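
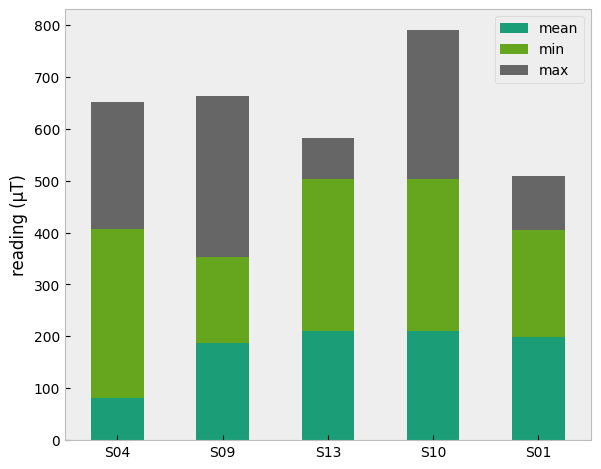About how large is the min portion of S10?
≈ 300

min top ≈ 500, bottom ≈ 200; segment ≈ 300.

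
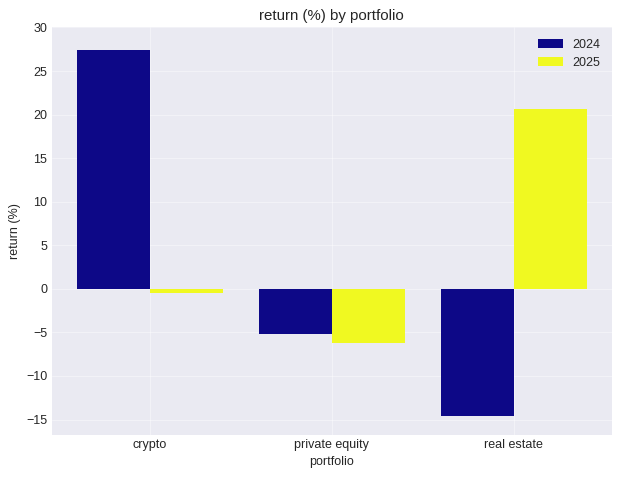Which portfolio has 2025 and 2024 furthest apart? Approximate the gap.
real estate: 2025 ≈ 20, 2024 ≈ -15 → gap ≈ 35. Next-largest (crypto) is only ≈ 25.

real estate, ≈ 35 %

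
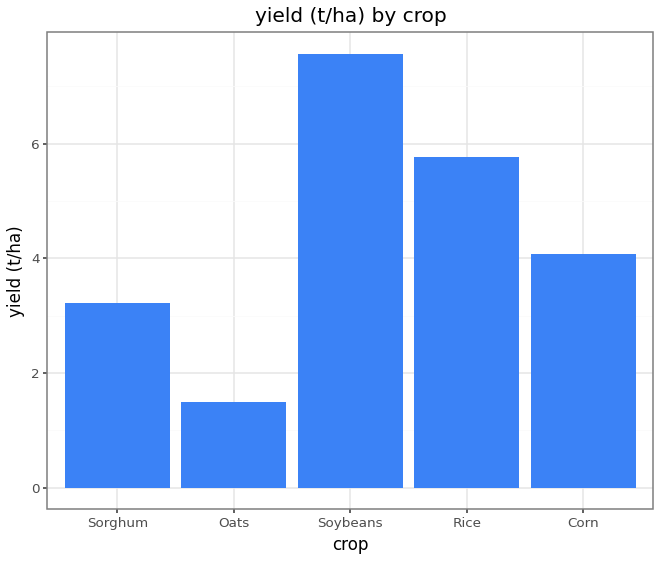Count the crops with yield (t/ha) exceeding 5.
2

Above 5: Soybeans, Rice.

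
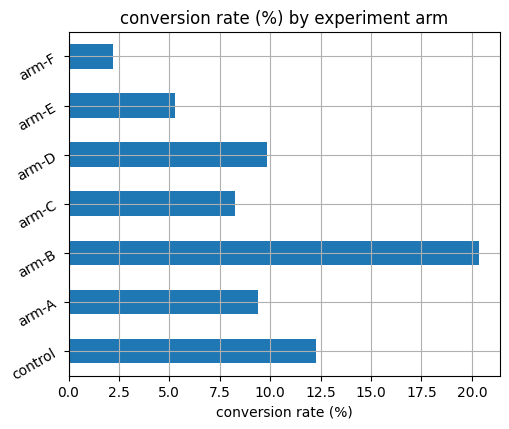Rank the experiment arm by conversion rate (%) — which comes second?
Top 3: arm-B ≈ 20, control ≈ 12, arm-D ≈ 10.

control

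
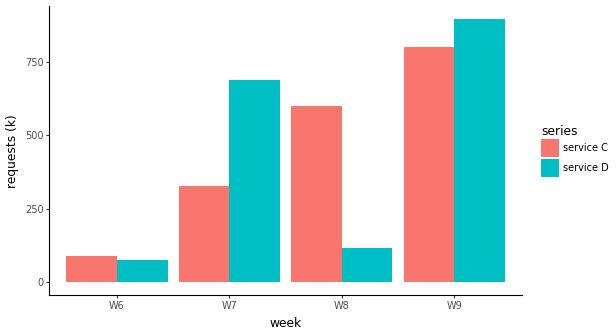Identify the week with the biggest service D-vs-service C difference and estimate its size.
W8, ≈ 500 k

W8: service D ≈ 100, service C ≈ 600 → gap ≈ 500. Next-largest (W7) is only ≈ 400.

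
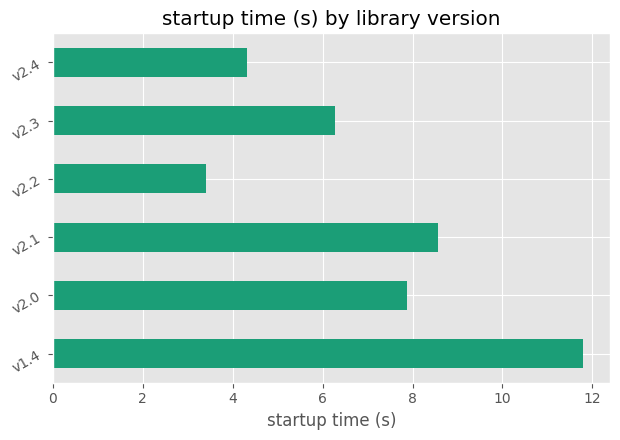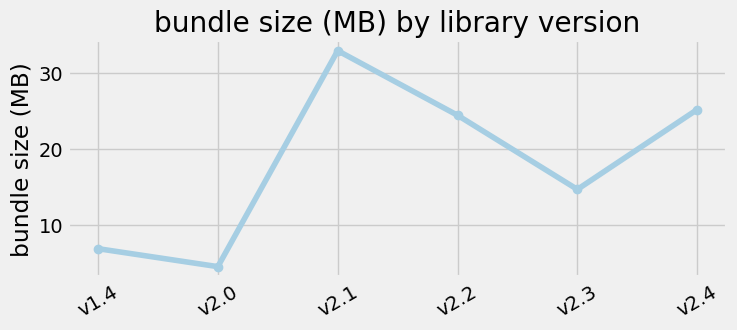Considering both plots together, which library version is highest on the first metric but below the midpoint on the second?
v1.4

Chart 2 median bundle size (MB) ≈ 20; below-median library versions: v1.4, v2.0, v2.3. Among those, v1.4 has the highest startup time (s) (≈ 12).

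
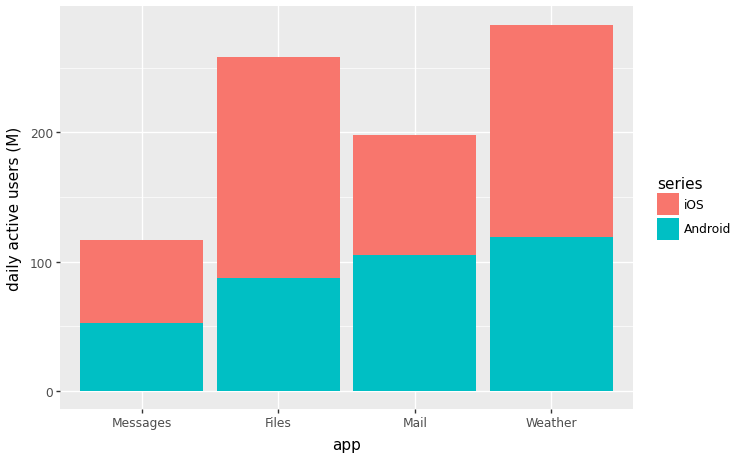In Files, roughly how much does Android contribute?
≈ 100

Android top ≈ 100, bottom ≈ 0; segment ≈ 100.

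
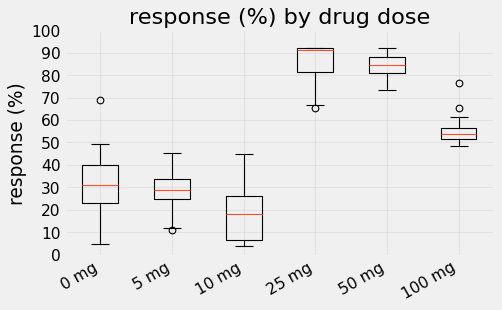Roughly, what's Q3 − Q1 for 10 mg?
≈ 20

Q3 ≈ 30, Q1 ≈ 10; IQR ≈ 20.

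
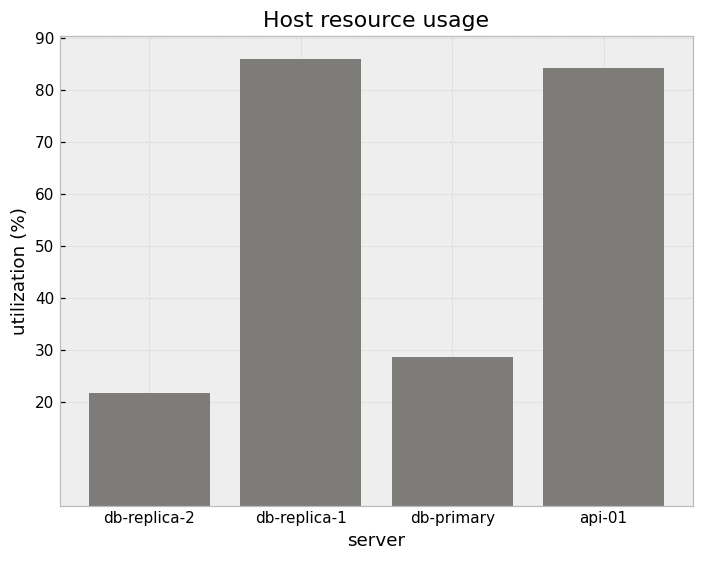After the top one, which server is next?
Top 3: db-replica-1 ≈ 90, api-01 ≈ 80, db-primary ≈ 30.

api-01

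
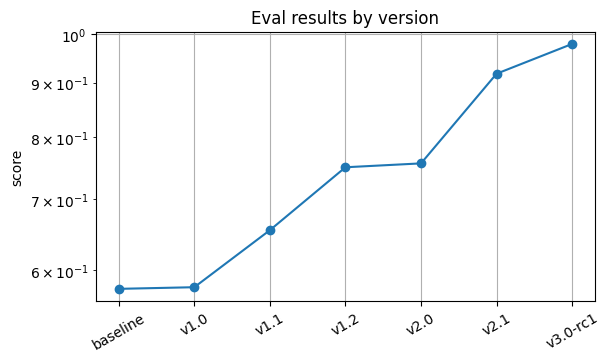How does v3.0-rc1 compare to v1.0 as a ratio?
v3.0-rc1 ≈ 1.00, v1.0 ≈ 0.60; 1.00/0.60 ≈ 1.67.

≈ 1.67×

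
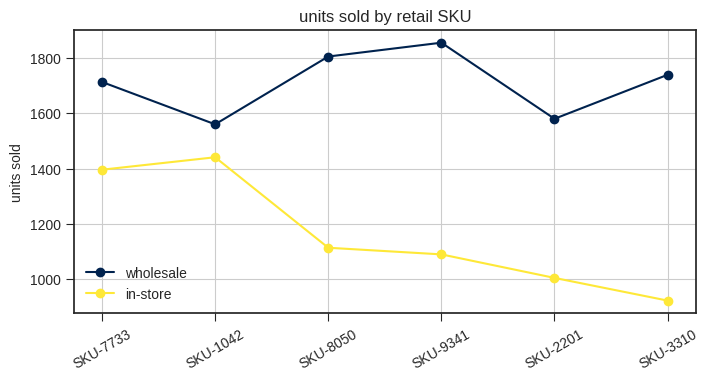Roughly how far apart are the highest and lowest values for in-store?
Max SKU-1042 ≈ 1400, min SKU-3310 ≈ 900; range ≈ 500.

≈ 500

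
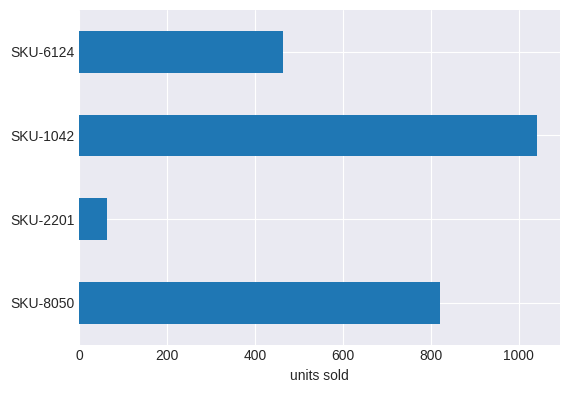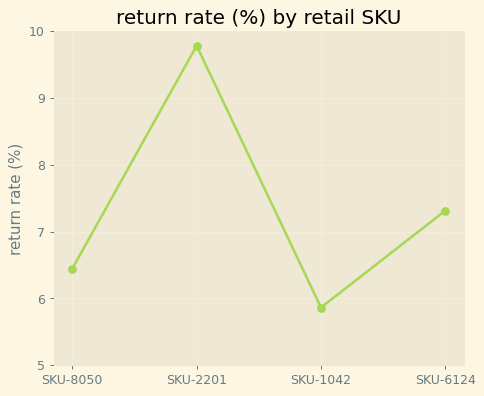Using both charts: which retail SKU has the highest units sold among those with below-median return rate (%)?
SKU-1042

Chart 2 median return rate (%) ≈ 7; below-median retail SKUs: SKU-8050, SKU-1042. Among those, SKU-1042 has the highest units sold (≈ 1000).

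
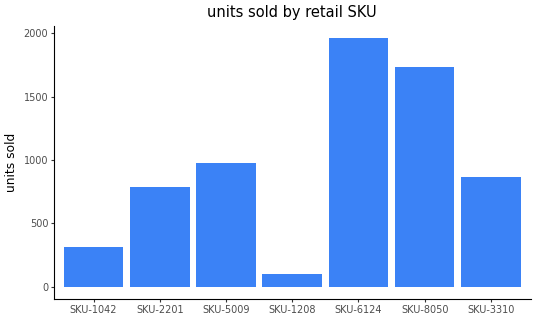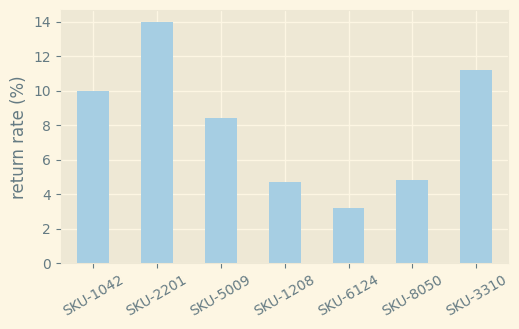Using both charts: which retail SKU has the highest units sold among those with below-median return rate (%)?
Chart 2 median return rate (%) ≈ 8; below-median retail SKUs: SKU-1208, SKU-6124, SKU-8050. Among those, SKU-6124 has the highest units sold (≈ 2000).

SKU-6124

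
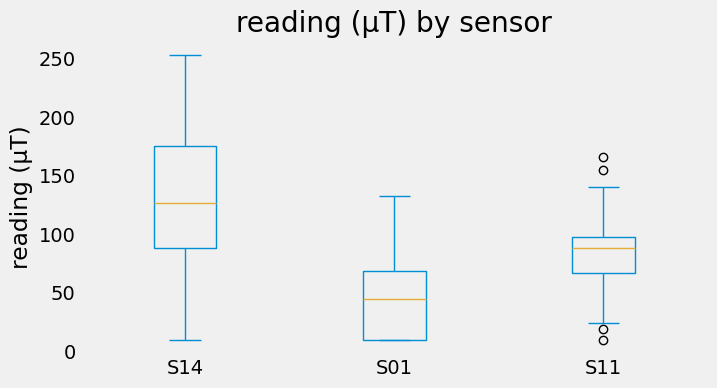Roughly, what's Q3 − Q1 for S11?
Q3 ≈ 100, Q1 ≈ 70; IQR ≈ 30.

≈ 30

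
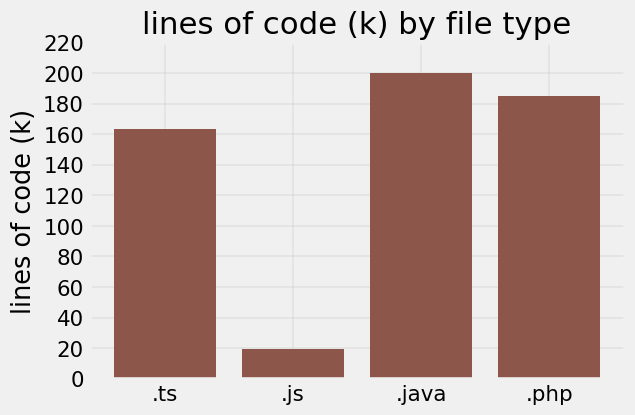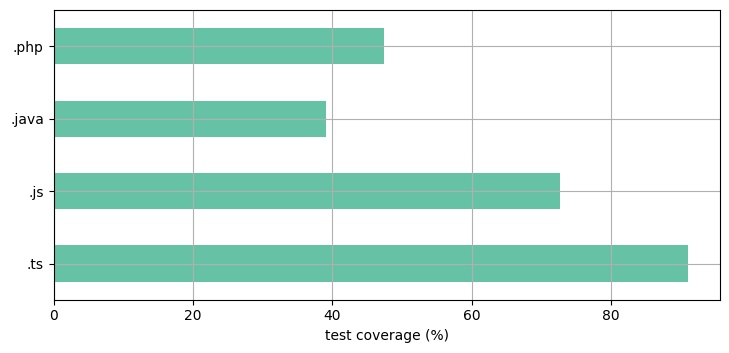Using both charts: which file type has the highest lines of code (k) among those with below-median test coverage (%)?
Chart 2 median test coverage (%) ≈ 60; below-median file types: .java, .php. Among those, .java has the highest lines of code (k) (≈ 200).

.java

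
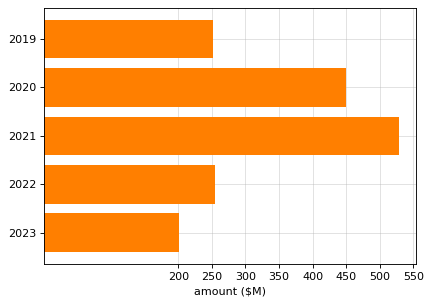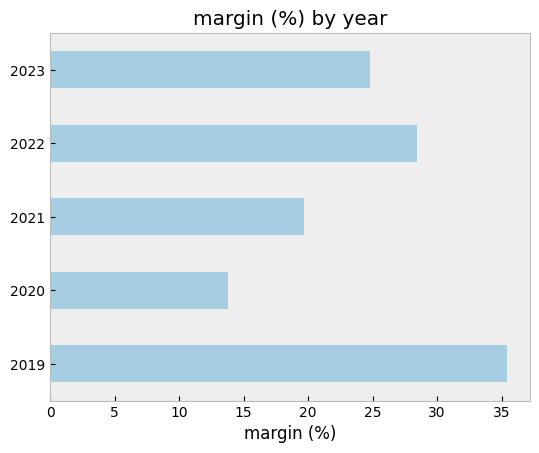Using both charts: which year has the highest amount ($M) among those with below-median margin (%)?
2021

Chart 2 median margin (%) ≈ 25; below-median years: 2020, 2021. Among those, 2021 has the highest amount ($M) (≈ 550).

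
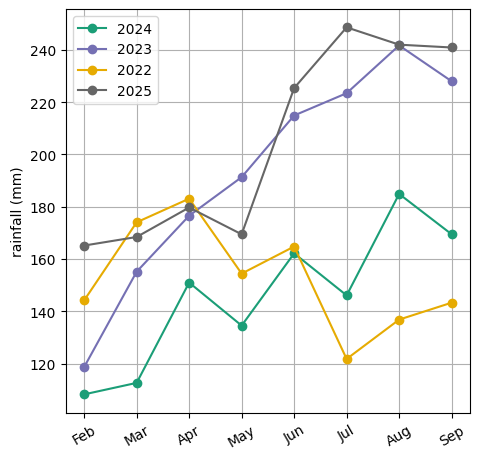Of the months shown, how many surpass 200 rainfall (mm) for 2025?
Above 200: Jun, Jul, Aug, Sep.

4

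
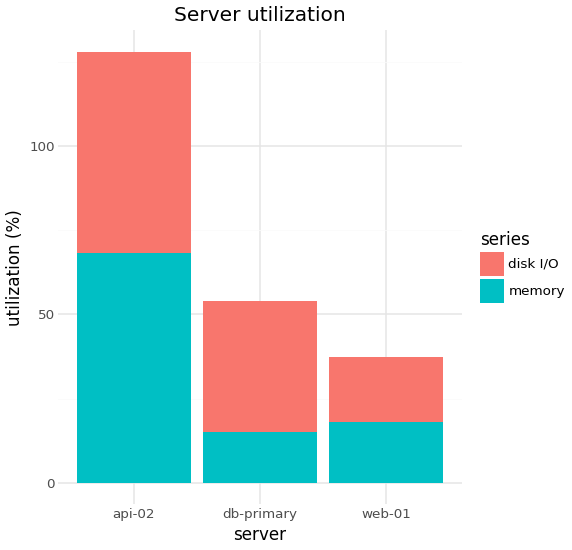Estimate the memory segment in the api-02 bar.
memory top ≈ 60, bottom ≈ 0; segment ≈ 60.

≈ 60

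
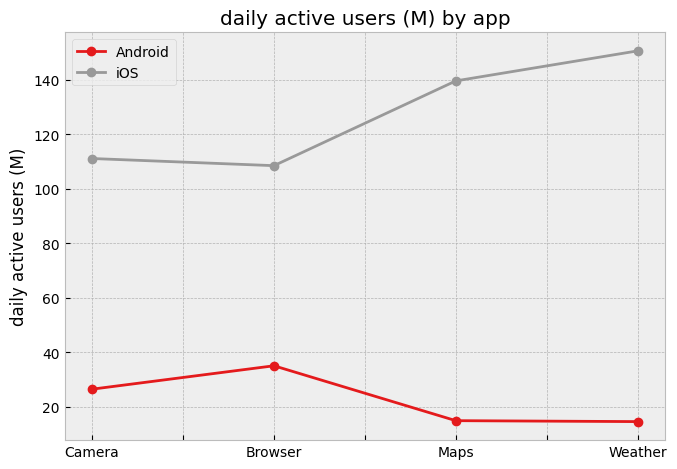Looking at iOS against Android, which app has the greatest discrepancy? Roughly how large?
Weather: iOS ≈ 160, Android ≈ 20 → gap ≈ 140. Next-largest (Maps) is only ≈ 120.

Weather, ≈ 140 M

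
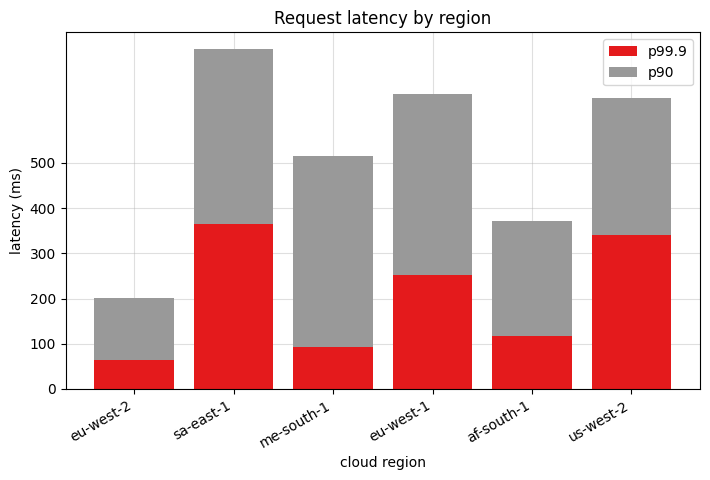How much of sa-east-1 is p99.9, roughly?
≈ 400

p99.9 top ≈ 400, bottom ≈ 0; segment ≈ 400.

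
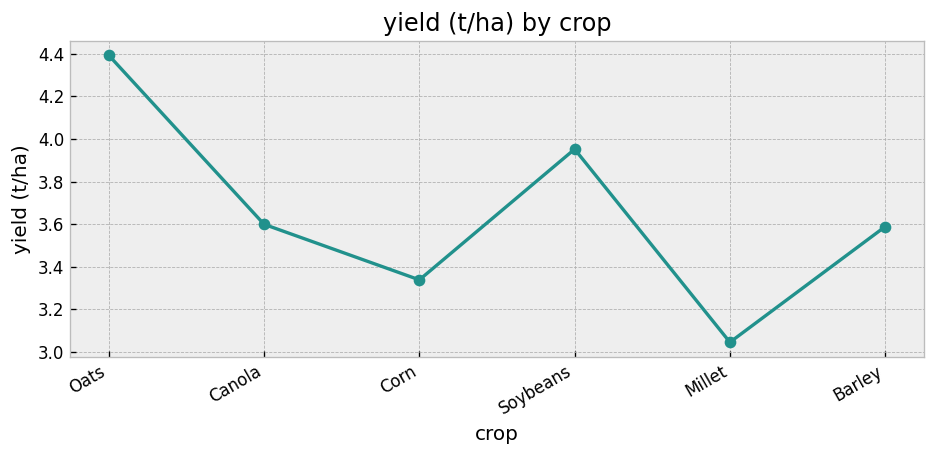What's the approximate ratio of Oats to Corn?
≈ 1.29×

Oats ≈ 4.4, Corn ≈ 3.4; 4.4/3.4 ≈ 1.29.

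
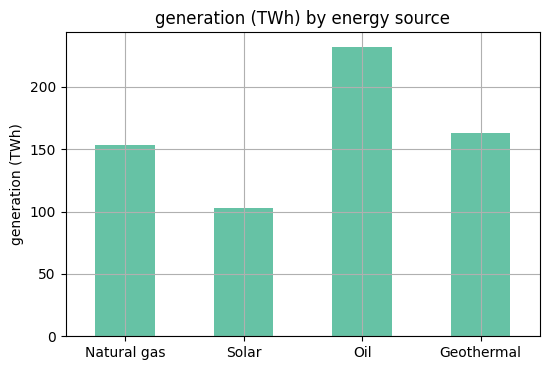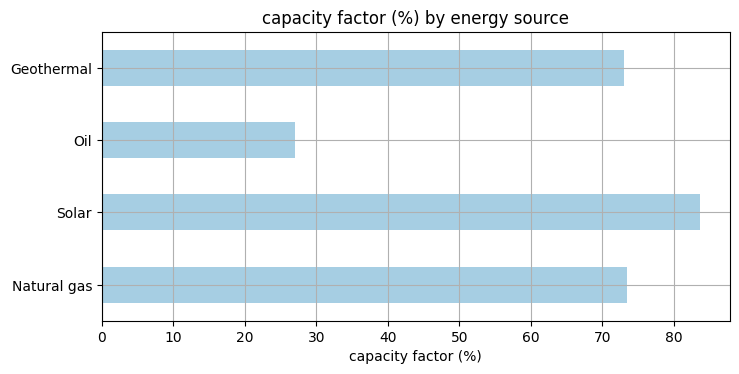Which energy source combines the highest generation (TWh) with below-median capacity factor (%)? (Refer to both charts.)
Chart 2 median capacity factor (%) ≈ 70; below-median energy sources: Oil, Geothermal. Among those, Oil has the highest generation (TWh) (≈ 225).

Oil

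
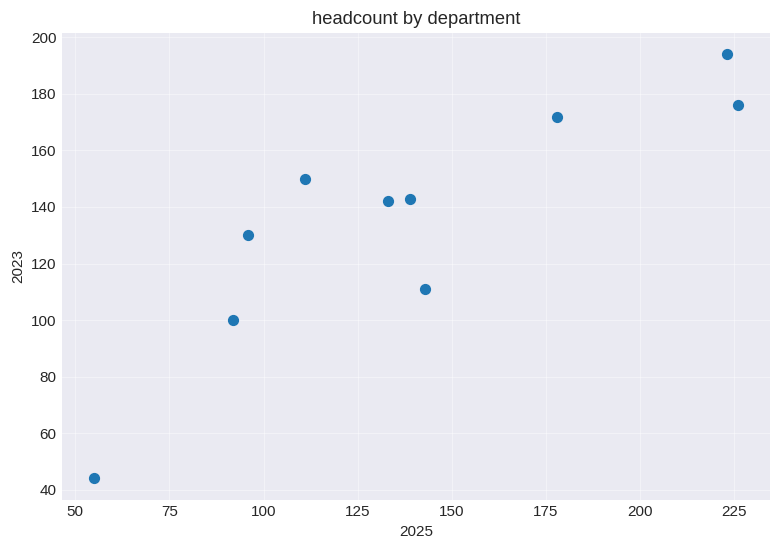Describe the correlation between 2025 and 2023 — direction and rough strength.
Points are positively correlated; strong (|r| ≈ 0.9).

positive, strong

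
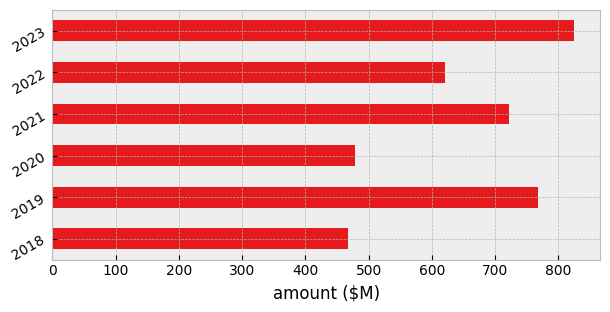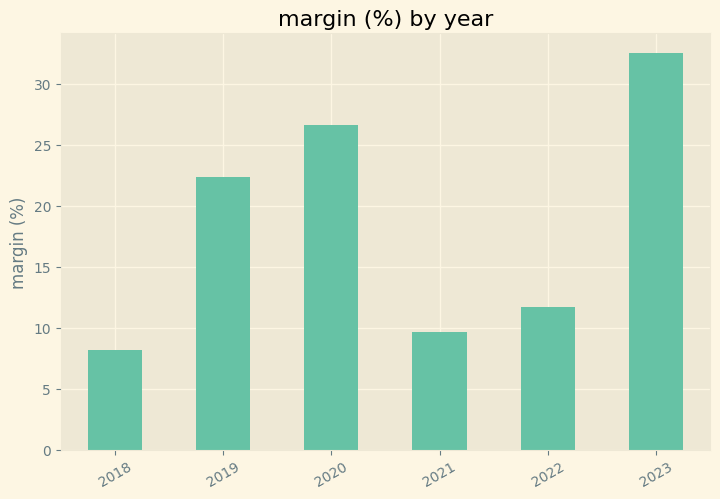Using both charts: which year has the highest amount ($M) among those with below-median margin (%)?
Chart 2 median margin (%) ≈ 15; below-median years: 2018, 2021, 2022. Among those, 2021 has the highest amount ($M) (≈ 700).

2021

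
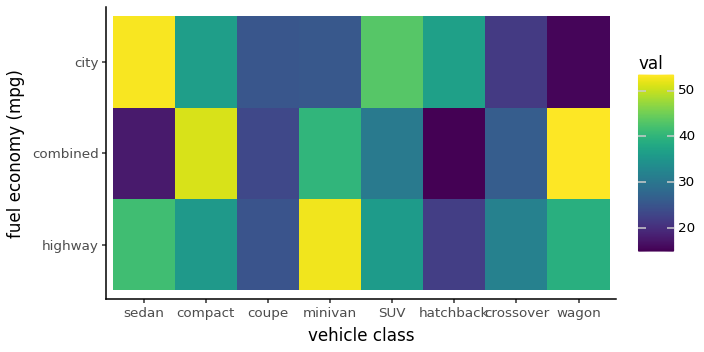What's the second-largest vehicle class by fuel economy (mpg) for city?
SUV

Top 3 for city: sedan ≈ 55, SUV ≈ 45, hatchback ≈ 35.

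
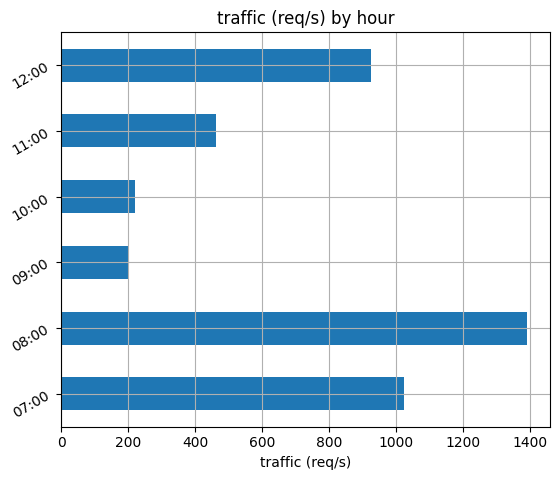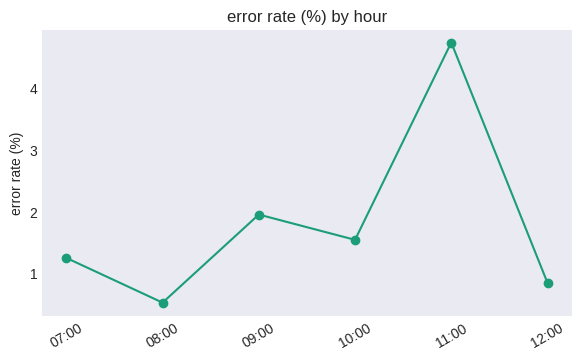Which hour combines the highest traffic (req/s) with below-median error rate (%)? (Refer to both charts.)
08:00

Chart 2 median error rate (%) ≈ 1.5; below-median hours: 07:00, 08:00, 12:00. Among those, 08:00 has the highest traffic (req/s) (≈ 1400).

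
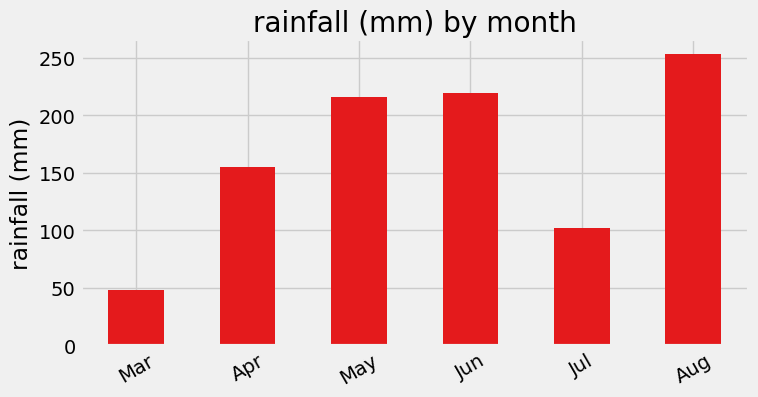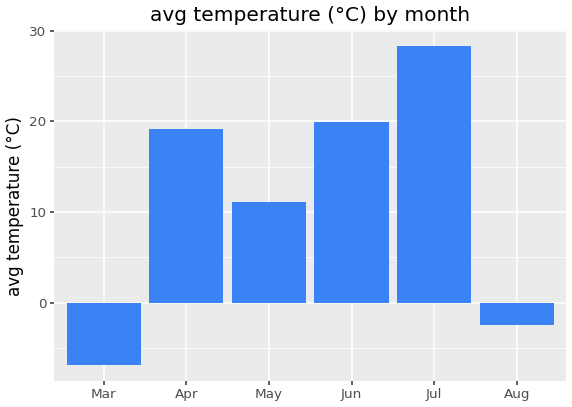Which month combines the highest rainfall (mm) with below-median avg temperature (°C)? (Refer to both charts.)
Aug

Chart 2 median avg temperature (°C) ≈ 15; below-median months: Mar, May, Aug. Among those, Aug has the highest rainfall (mm) (≈ 250).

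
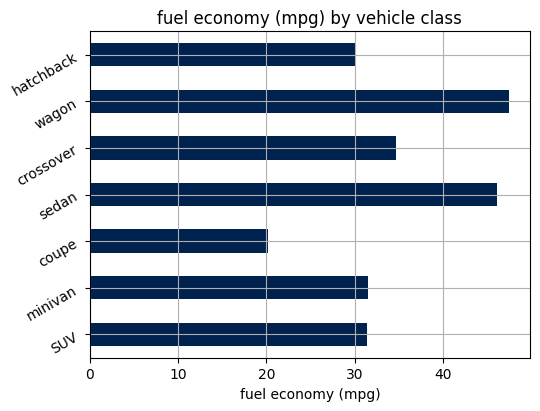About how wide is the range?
Max wagon ≈ 45, min coupe ≈ 20; range ≈ 25.

≈ 25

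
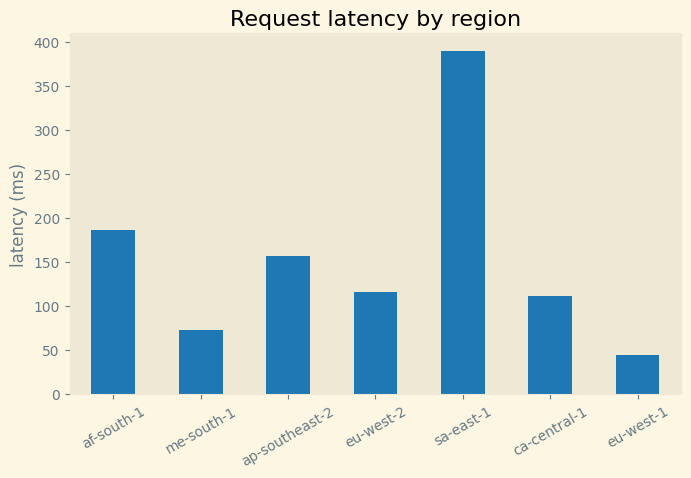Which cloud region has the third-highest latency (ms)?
ap-southeast-2

Top 4: sa-east-1 ≈ 400, af-south-1 ≈ 200, ap-southeast-2 ≈ 150, eu-west-2 ≈ 100.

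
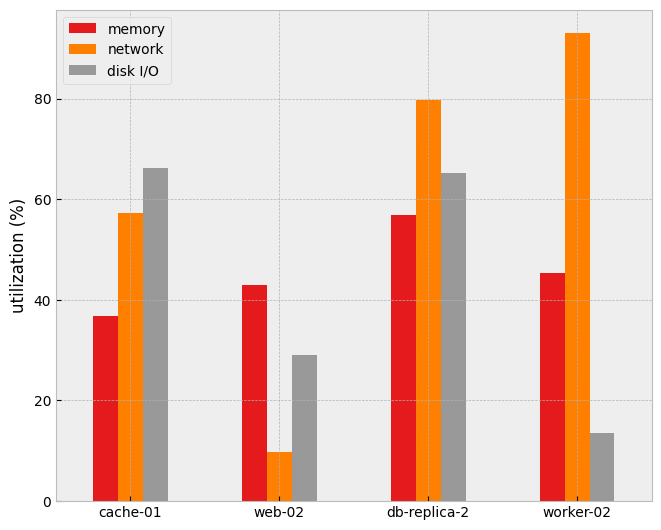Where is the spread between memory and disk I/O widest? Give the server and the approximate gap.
worker-02, ≈ 40 %

worker-02: memory ≈ 50, disk I/O ≈ 10 → gap ≈ 40. Next-largest (cache-01) is only ≈ 30.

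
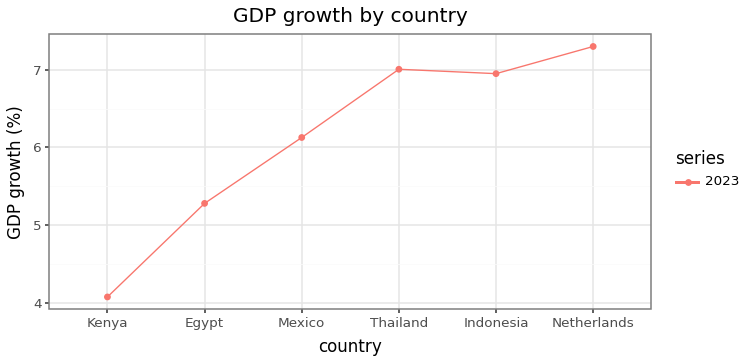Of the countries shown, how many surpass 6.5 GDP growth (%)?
Above 6.5: Thailand, Indonesia, Netherlands.

3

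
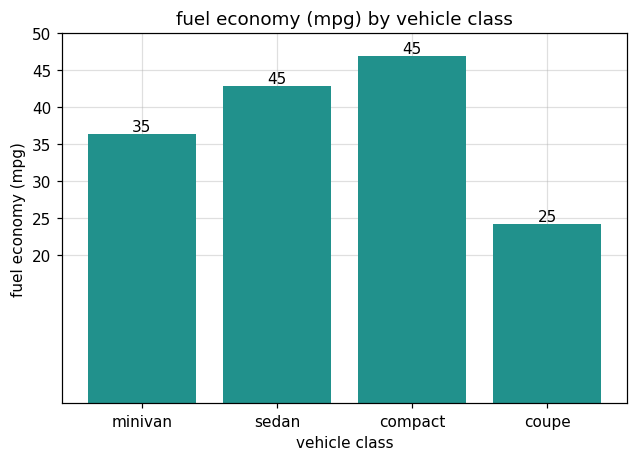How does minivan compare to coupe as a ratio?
minivan ≈ 35, coupe ≈ 25; 35/25 ≈ 1.4.

≈ 1.4×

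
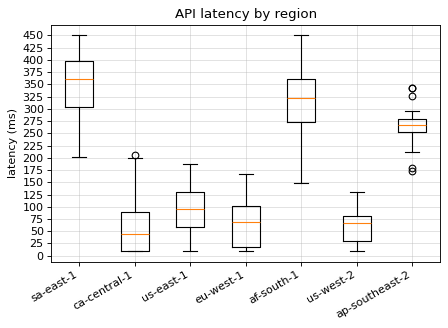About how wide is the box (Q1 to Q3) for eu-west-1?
≈ 75

Q3 ≈ 100, Q1 ≈ 25; IQR ≈ 75.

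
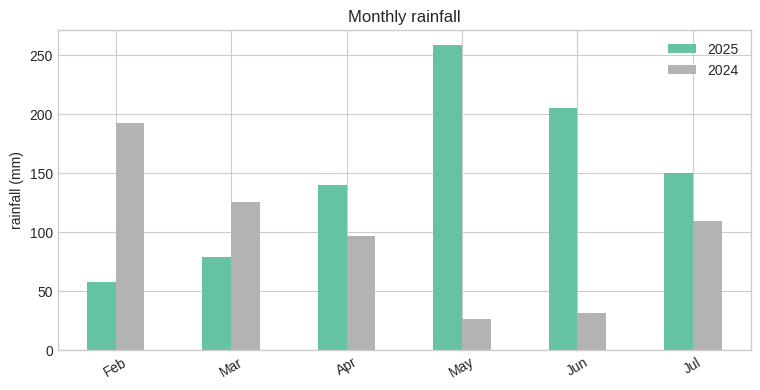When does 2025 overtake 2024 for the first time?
Apr

Mar: 2025 ≈ 75 vs 2024 ≈ 125 (not yet); Apr: 2025 ≈ 150 vs 2024 ≈ 100 (first crossover).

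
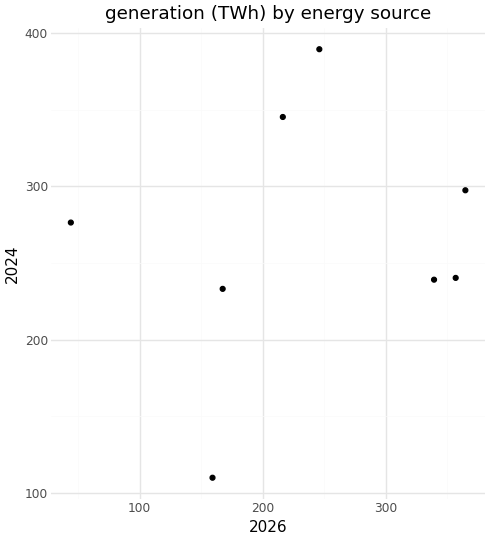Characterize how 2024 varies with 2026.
Points are roughly uncorrelated; weak (|r| ≈ 0.2).

no clear correlation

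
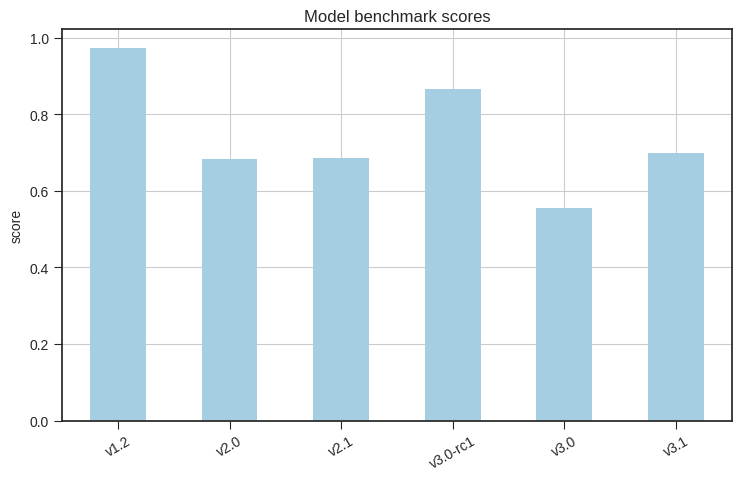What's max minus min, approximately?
≈ 0.4

Max v1.2 ≈ 1.0, min v3.0 ≈ 0.6; range ≈ 0.4.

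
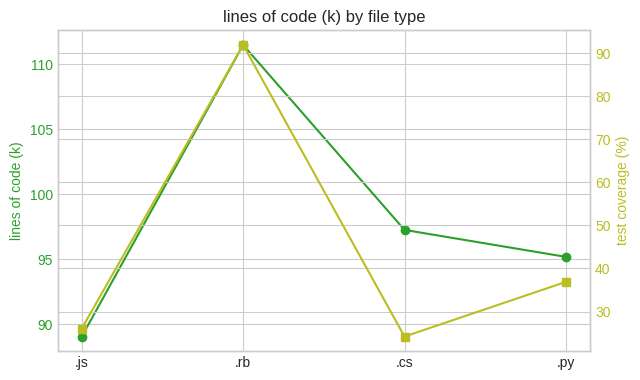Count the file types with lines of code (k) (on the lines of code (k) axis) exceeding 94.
3

Above 94: .rb, .cs, .py.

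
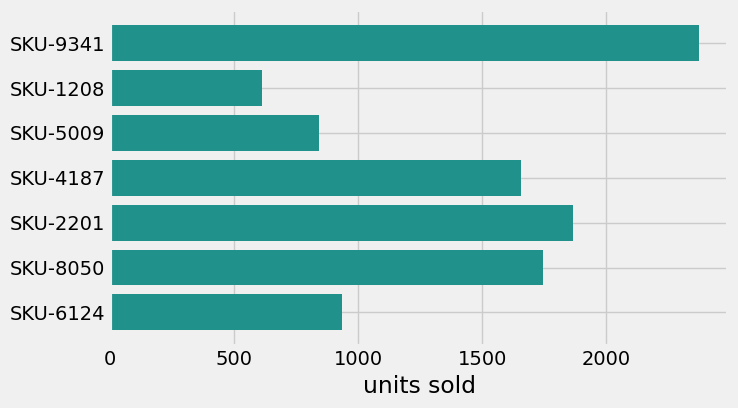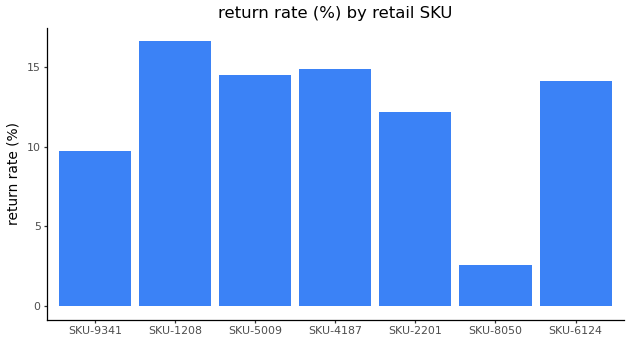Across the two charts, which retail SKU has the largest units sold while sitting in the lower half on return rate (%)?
SKU-9341

Chart 2 median return rate (%) ≈ 14; below-median retail SKUs: SKU-9341, SKU-2201, SKU-8050. Among those, SKU-9341 has the highest units sold (≈ 2500).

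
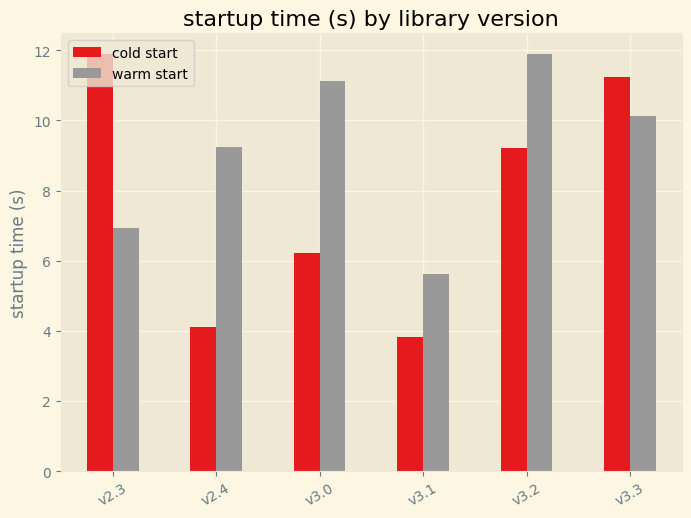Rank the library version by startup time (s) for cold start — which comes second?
Top 3 for cold start: v2.3 ≈ 12, v3.3 ≈ 11, v3.2 ≈ 9.

v3.3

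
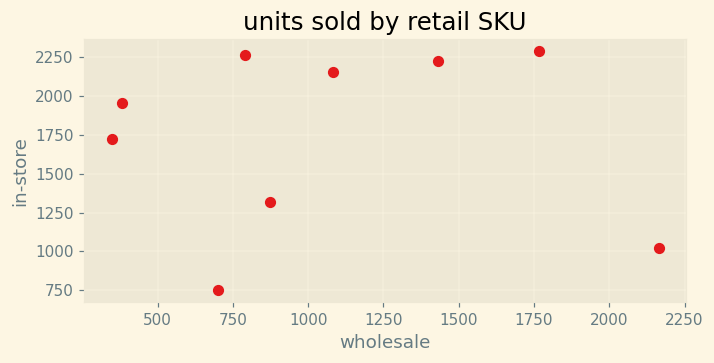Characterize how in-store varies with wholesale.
Points are roughly uncorrelated; weak (|r| ≈ 0.0).

no clear correlation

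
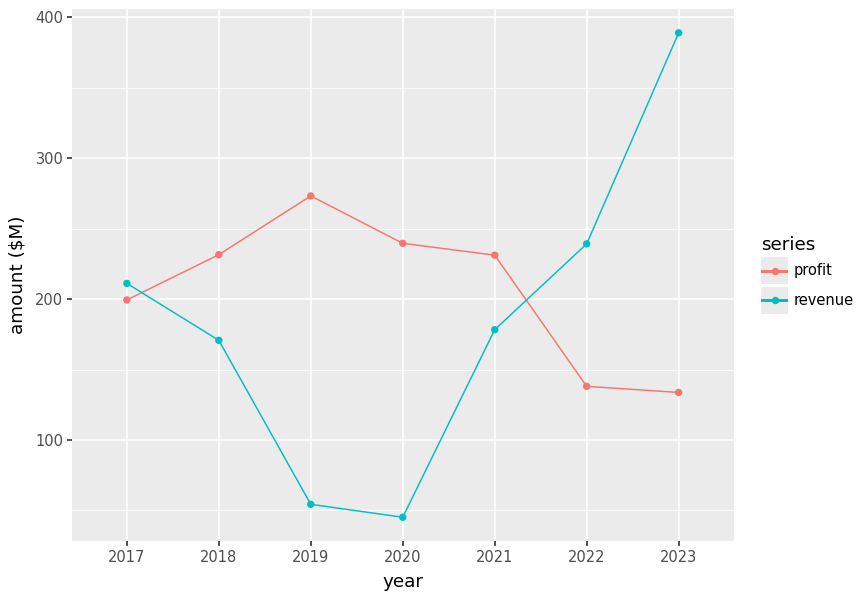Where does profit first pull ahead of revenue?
2017: profit ≈ 200 vs revenue ≈ 200 (not yet); 2018: profit ≈ 250 vs revenue ≈ 150 (first crossover).

2018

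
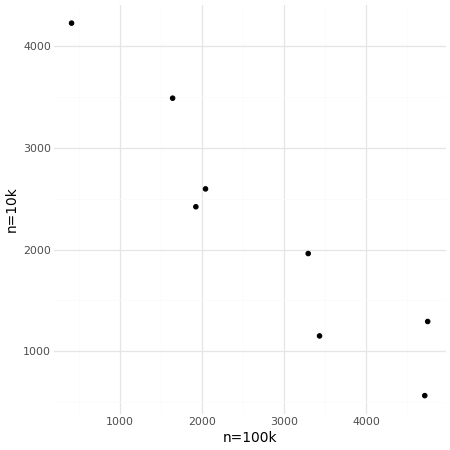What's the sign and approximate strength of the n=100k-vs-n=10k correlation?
Points are negatively correlated; strong (|r| ≈ 0.9).

negative, strong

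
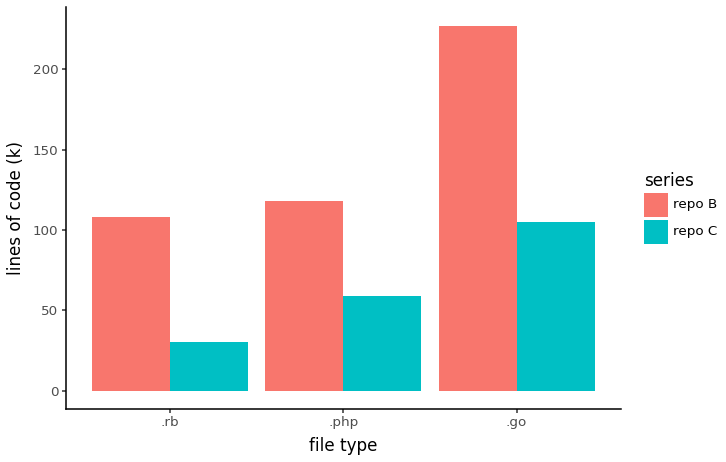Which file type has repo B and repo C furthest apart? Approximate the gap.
.go, ≈ 120 k

.go: repo B ≈ 220, repo C ≈ 100 → gap ≈ 120. Next-largest (.rb) is only ≈ 60.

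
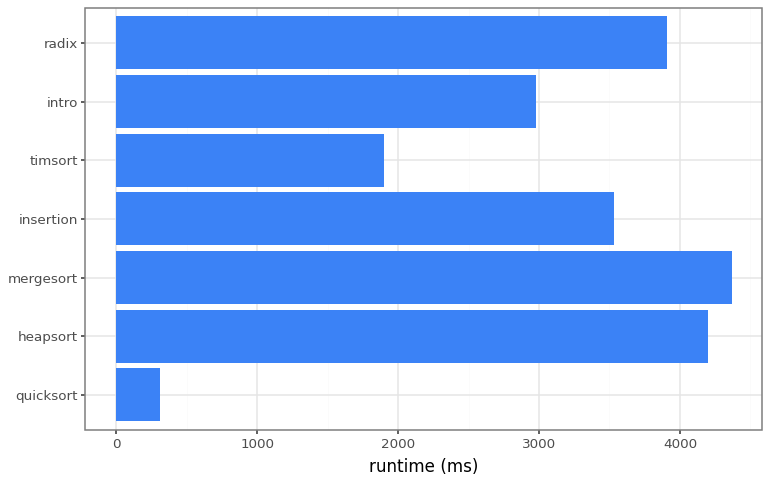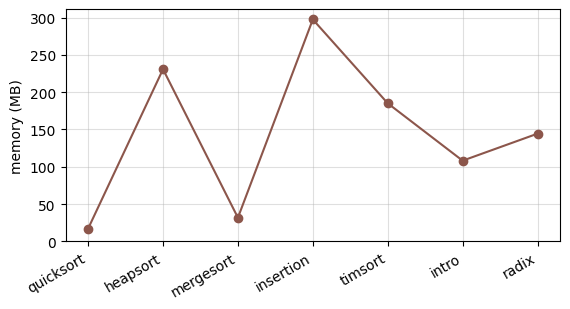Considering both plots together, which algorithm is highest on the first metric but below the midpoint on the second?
mergesort

Chart 2 median memory (MB) ≈ 150; below-median algorithms: quicksort, mergesort, intro. Among those, mergesort has the highest runtime (ms) (≈ 4500).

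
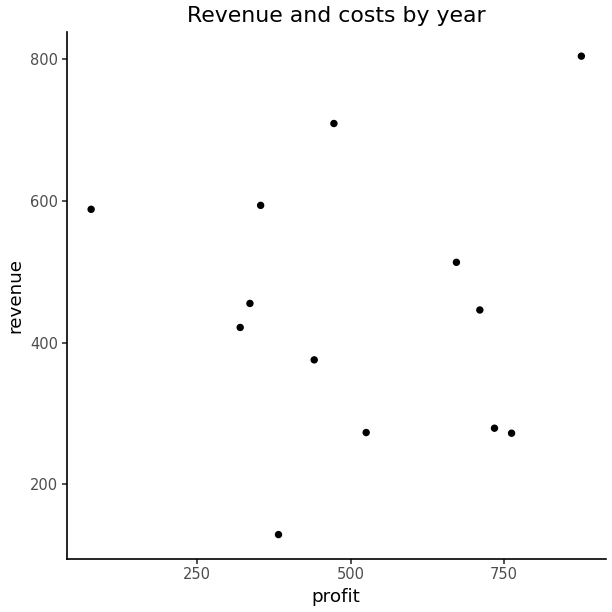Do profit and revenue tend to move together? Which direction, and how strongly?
no clear correlation

Points are roughly uncorrelated; weak (|r| ≈ 0.0).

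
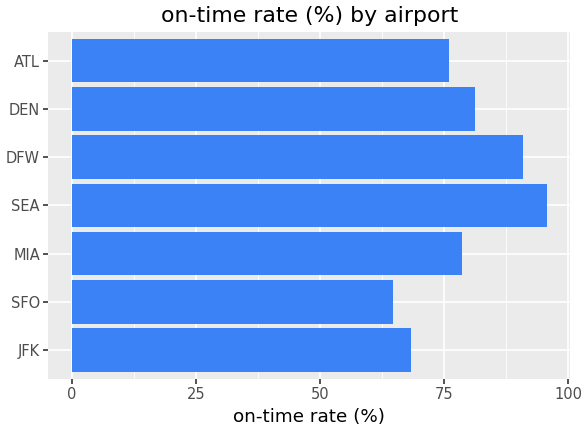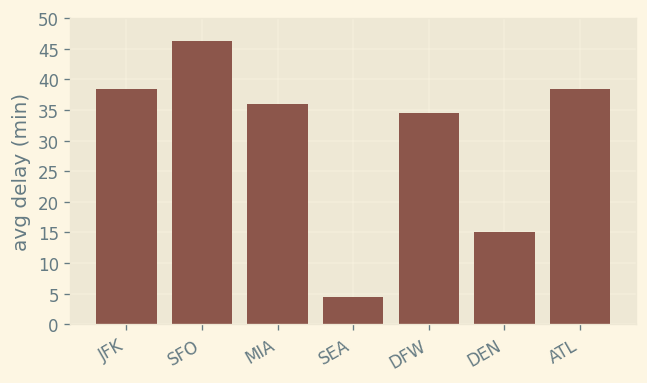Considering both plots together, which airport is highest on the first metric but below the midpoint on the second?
SEA

Chart 2 median avg delay (min) ≈ 35; below-median airports: SEA, DFW, DEN. Among those, SEA has the highest on-time rate (%) (≈ 100).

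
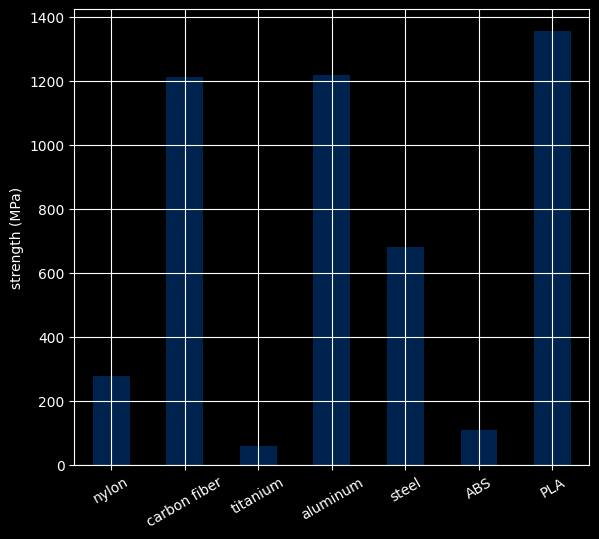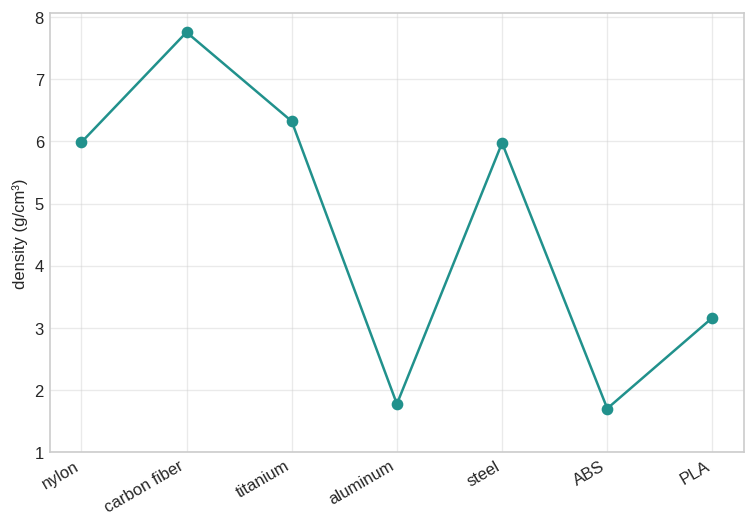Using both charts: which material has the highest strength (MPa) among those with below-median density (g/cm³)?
PLA

Chart 2 median density (g/cm³) ≈ 6; below-median materials: aluminum, ABS, PLA. Among those, PLA has the highest strength (MPa) (≈ 1400).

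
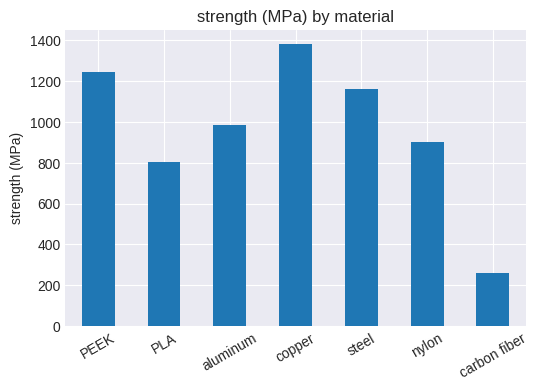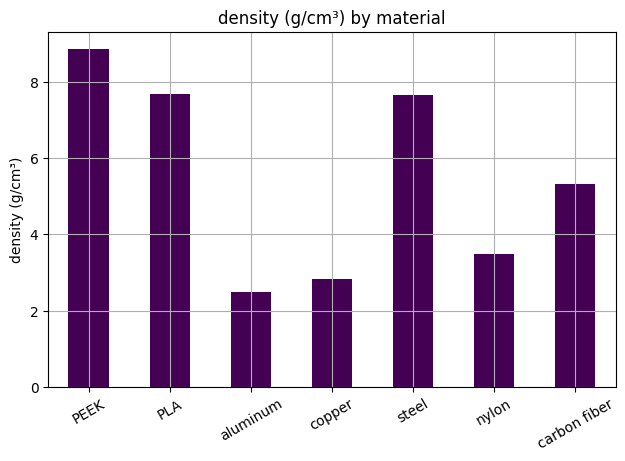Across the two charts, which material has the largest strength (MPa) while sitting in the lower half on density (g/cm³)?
copper

Chart 2 median density (g/cm³) ≈ 5; below-median materials: aluminum, copper, nylon. Among those, copper has the highest strength (MPa) (≈ 1400).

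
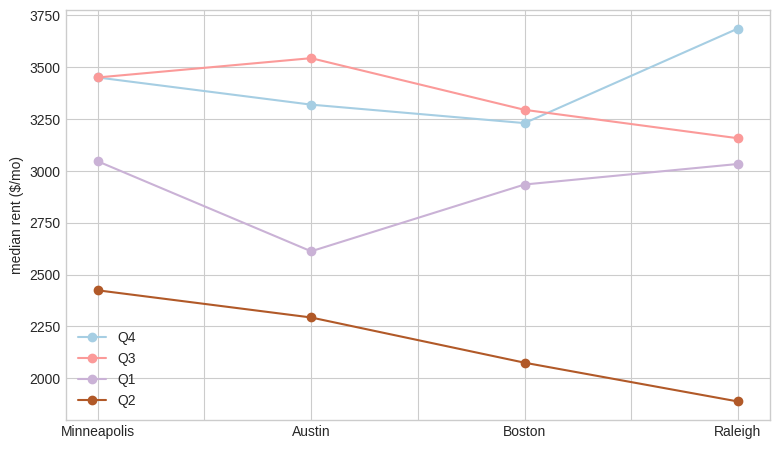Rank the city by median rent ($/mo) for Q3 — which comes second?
Top 3 for Q3: Austin ≈ 3600, Minneapolis ≈ 3400, Boston ≈ 3200.

Minneapolis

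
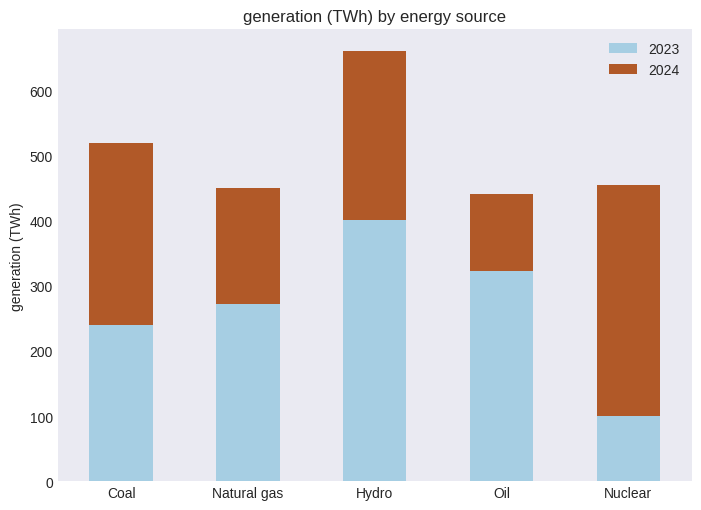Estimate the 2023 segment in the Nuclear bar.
2023 top ≈ 100, bottom ≈ 0; segment ≈ 100.

≈ 100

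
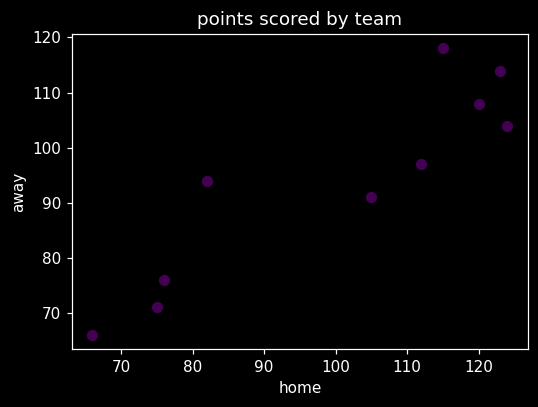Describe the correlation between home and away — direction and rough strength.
positive, strong

Points are positively correlated; strong (|r| ≈ 0.9).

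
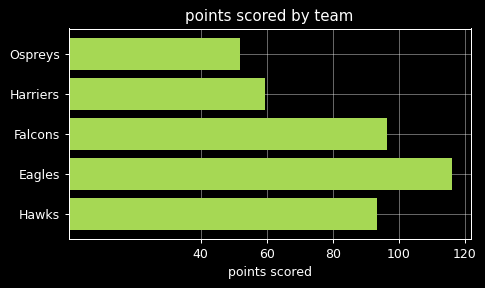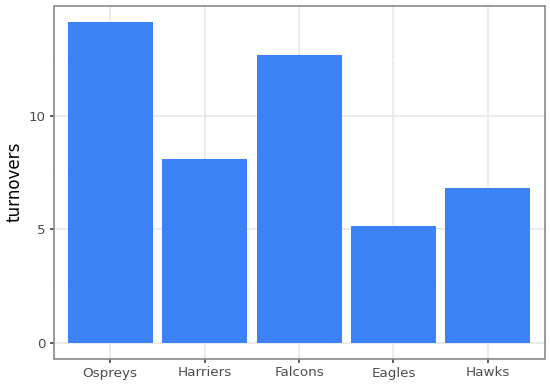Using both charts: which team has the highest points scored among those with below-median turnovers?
Eagles

Chart 2 median turnovers ≈ 8; below-median teams: Eagles, Hawks. Among those, Eagles has the highest points scored (≈ 120).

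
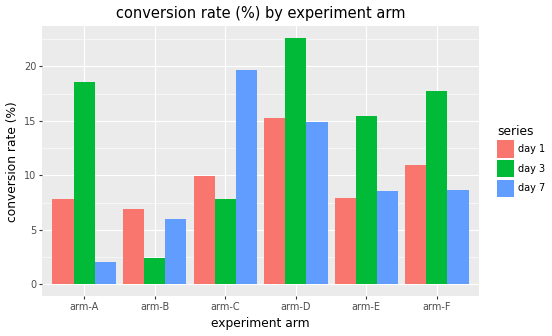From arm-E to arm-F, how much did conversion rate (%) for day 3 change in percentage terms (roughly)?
arm-E ≈ 16, arm-F ≈ 18; (18 − 16) / 16 ≈ +12.5%.

≈ +12.5%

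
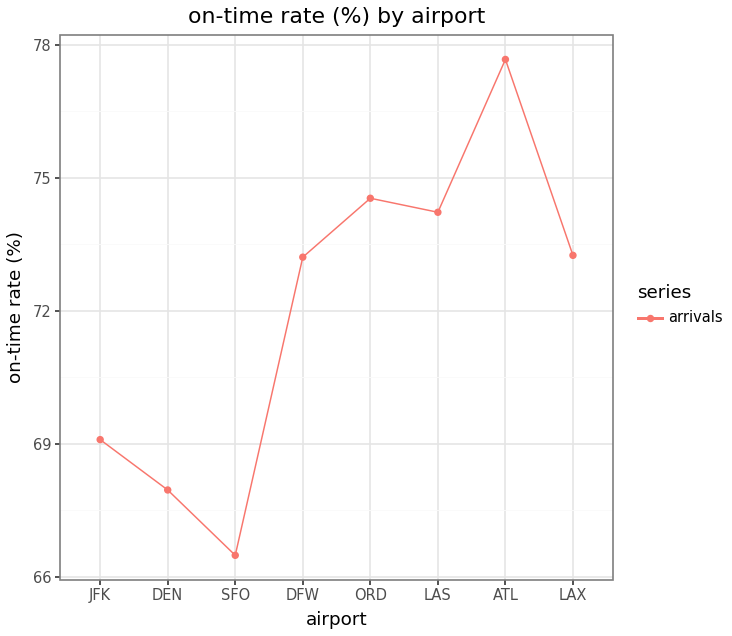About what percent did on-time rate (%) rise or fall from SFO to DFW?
SFO ≈ 66, DFW ≈ 73; (73 − 66) / 66 ≈ +10.6%.

≈ +10.6%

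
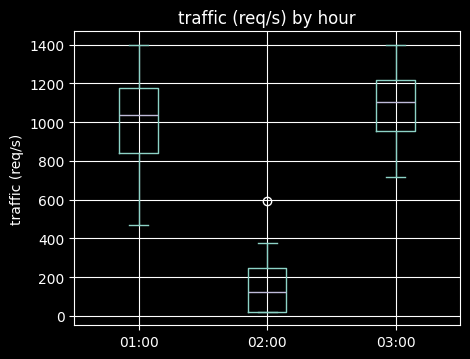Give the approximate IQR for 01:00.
Q3 ≈ 1200, Q1 ≈ 800; IQR ≈ 400.

≈ 400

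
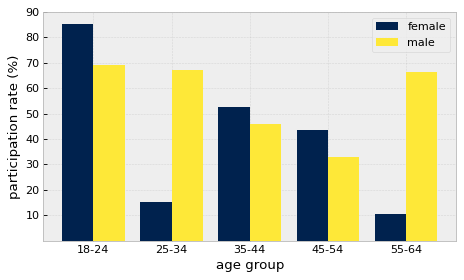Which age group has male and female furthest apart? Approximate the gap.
55-64: male ≈ 70, female ≈ 10 → gap ≈ 60. Next-largest (25-34) is only ≈ 50.

55-64, ≈ 60 %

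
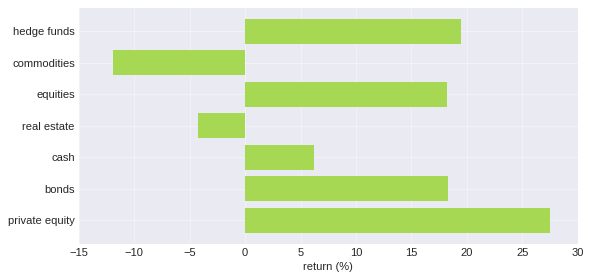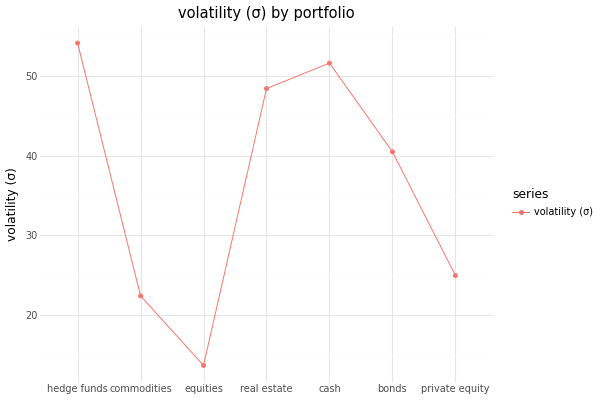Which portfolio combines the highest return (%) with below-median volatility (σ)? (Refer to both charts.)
Chart 2 median volatility (σ) ≈ 40; below-median portfolios: commodities, equities, private equity. Among those, private equity has the highest return (%) (≈ 25).

private equity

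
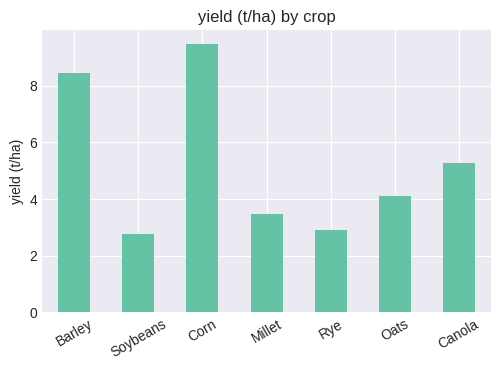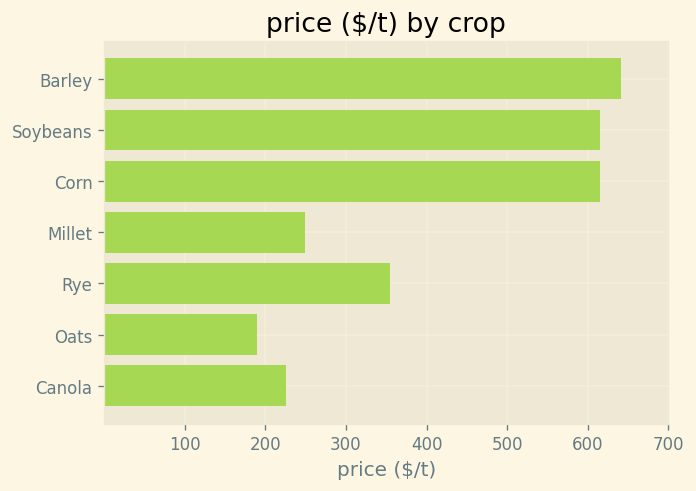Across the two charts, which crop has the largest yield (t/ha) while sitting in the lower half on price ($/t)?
Canola

Chart 2 median price ($/t) ≈ 400; below-median crops: Millet, Oats, Canola. Among those, Canola has the highest yield (t/ha) (≈ 5).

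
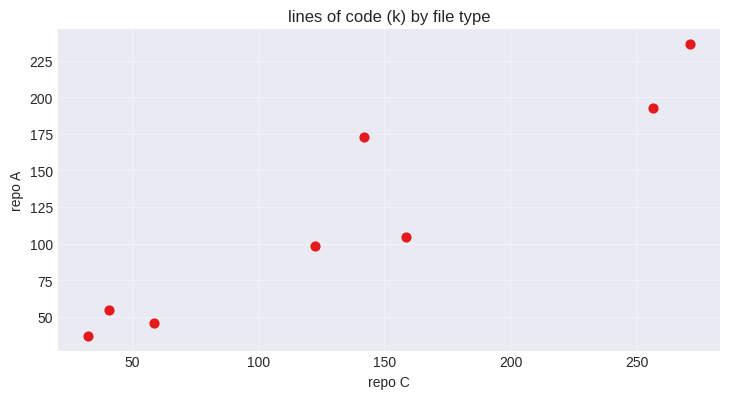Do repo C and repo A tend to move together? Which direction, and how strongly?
Points are positively correlated; strong (|r| ≈ 0.9).

positive, strong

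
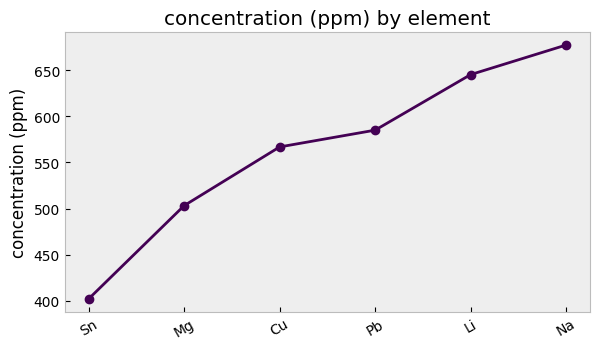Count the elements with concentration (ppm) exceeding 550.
Above 550: Cu, Pb, Li, Na.

4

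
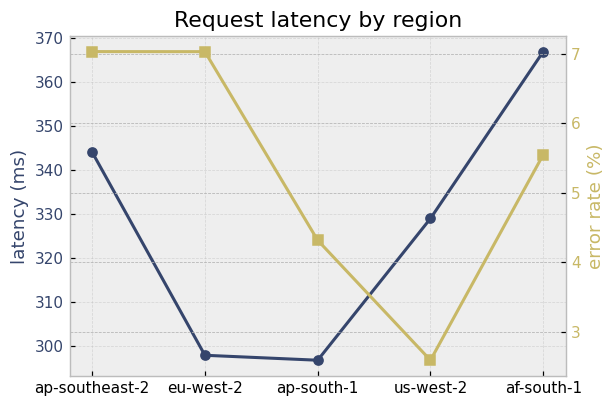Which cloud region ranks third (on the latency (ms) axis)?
us-west-2

Top 4 (on the latency (ms) axis): af-south-1 ≈ 370, ap-southeast-2 ≈ 340, us-west-2 ≈ 330, eu-west-2 ≈ 300.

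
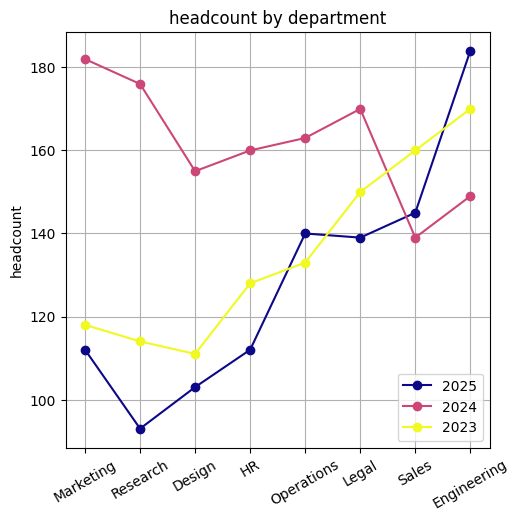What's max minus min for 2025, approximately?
≈ 90

Max Engineering ≈ 180, min Research ≈ 90; range ≈ 90.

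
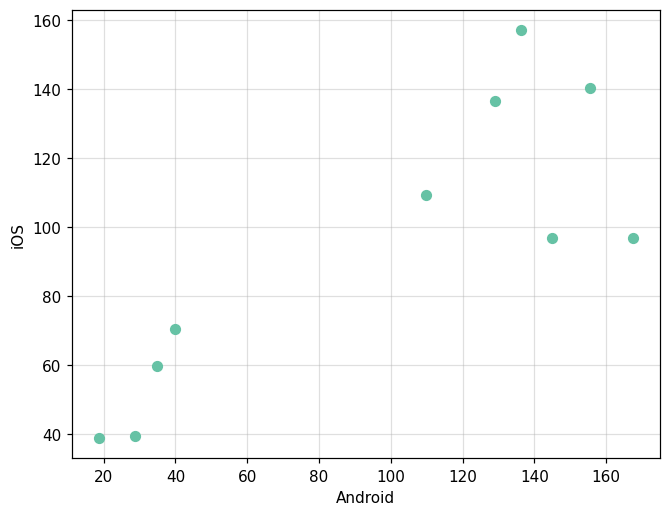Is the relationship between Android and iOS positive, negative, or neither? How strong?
Points are positively correlated; strong (|r| ≈ 0.8).

positive, strong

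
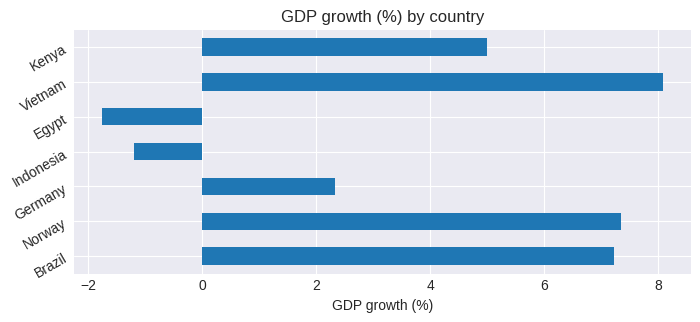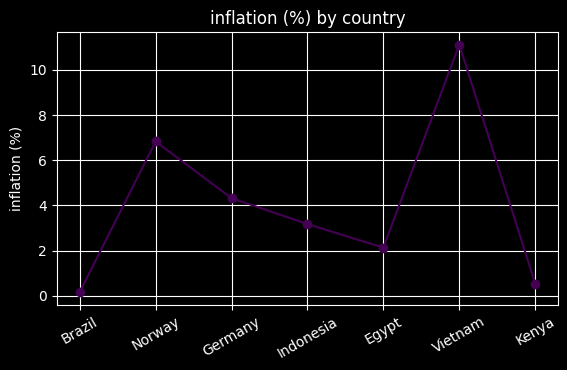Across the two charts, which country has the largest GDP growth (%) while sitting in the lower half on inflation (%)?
Brazil

Chart 2 median inflation (%) ≈ 4; below-median countries: Brazil, Egypt, Kenya. Among those, Brazil has the highest GDP growth (%) (≈ 7).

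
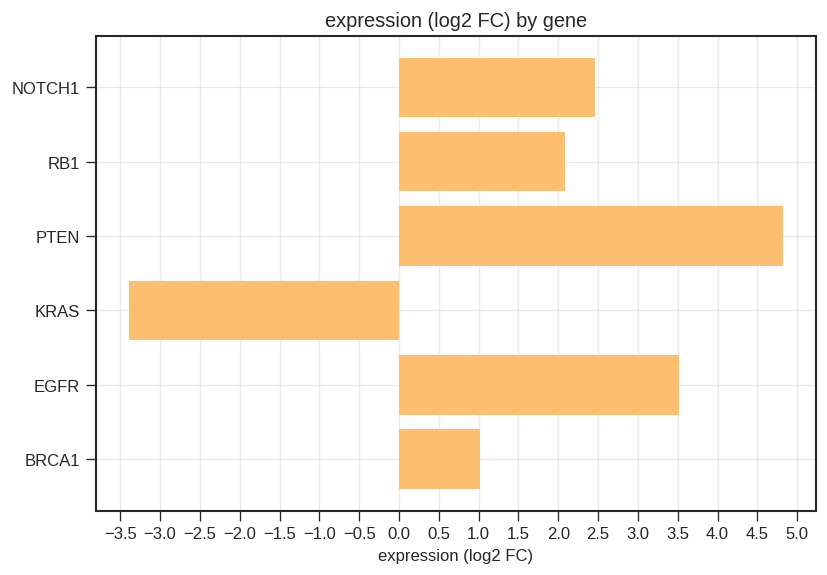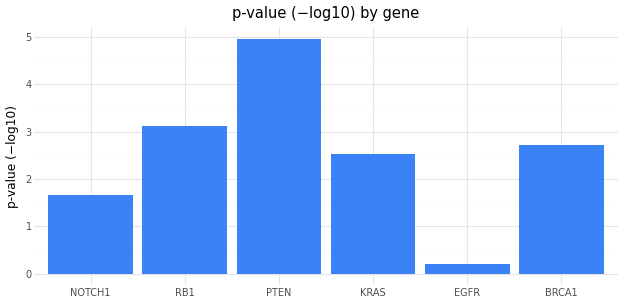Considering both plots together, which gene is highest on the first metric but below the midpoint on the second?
Chart 2 median p-value (−log10) ≈ 2.5; below-median genes: NOTCH1, KRAS, EGFR. Among those, EGFR has the highest expression (log2 FC) (≈ 3.5).

EGFR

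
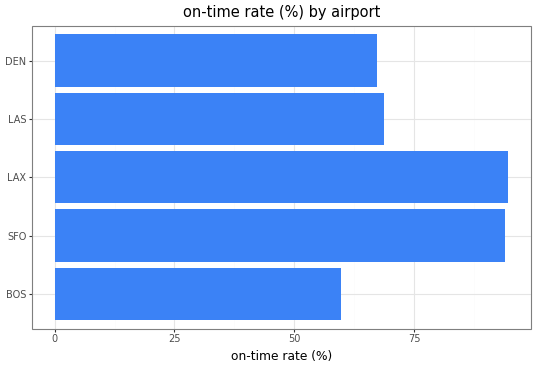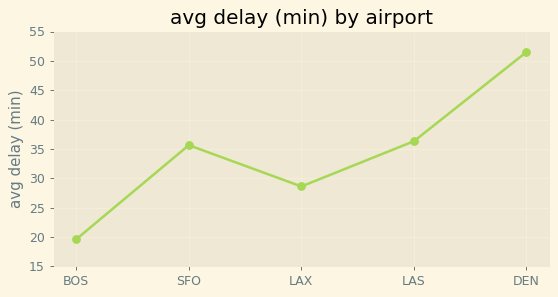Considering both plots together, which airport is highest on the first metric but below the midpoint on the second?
LAX

Chart 2 median avg delay (min) ≈ 35; below-median airports: BOS, LAX. Among those, LAX has the highest on-time rate (%) (≈ 90).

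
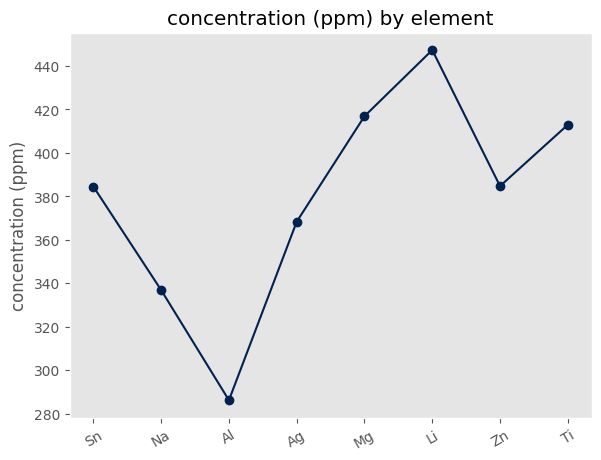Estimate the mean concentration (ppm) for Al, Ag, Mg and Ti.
≈ 370

(280 + 360 + 420 + 420) / 4 ≈ 370.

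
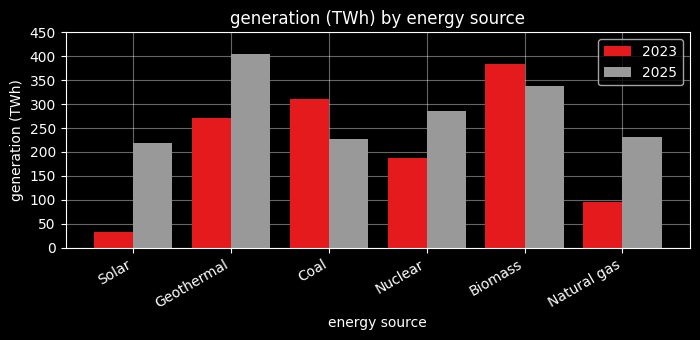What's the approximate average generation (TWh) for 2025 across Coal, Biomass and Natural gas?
≈ 283

(250 + 350 + 250) / 3 ≈ 283.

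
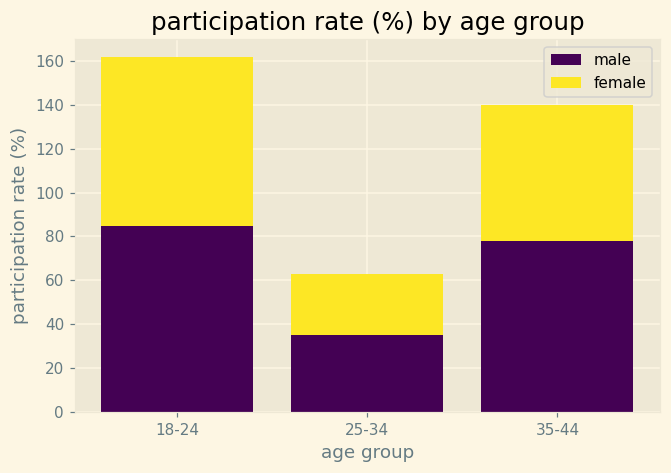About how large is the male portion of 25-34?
male top ≈ 40, bottom ≈ 0; segment ≈ 40.

≈ 40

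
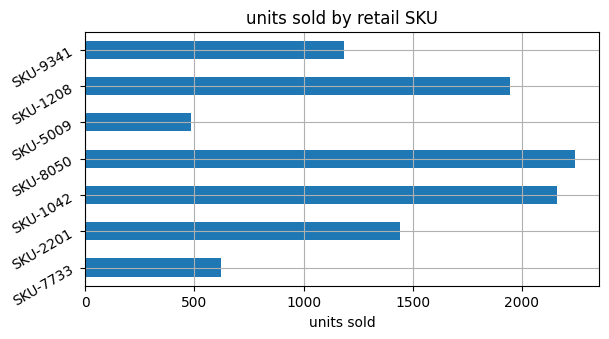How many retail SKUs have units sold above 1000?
Above 1000: SKU-2201, SKU-1042, SKU-8050, SKU-1208, SKU-9341.

5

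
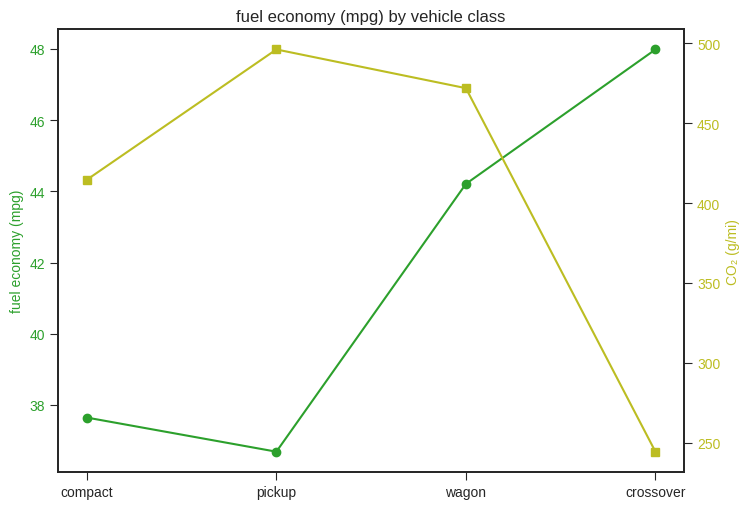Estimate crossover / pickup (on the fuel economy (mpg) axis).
crossover ≈ 48, pickup ≈ 37; 48/37 ≈ 1.3.

≈ 1.3×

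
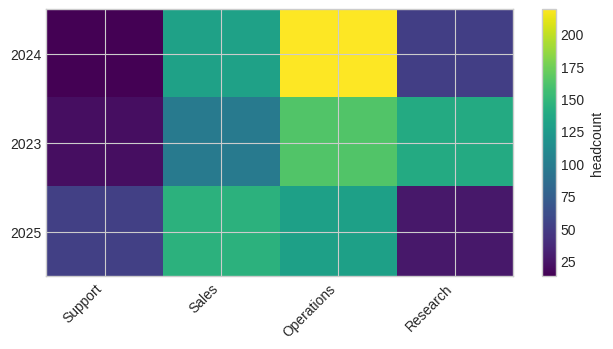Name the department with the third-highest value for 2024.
Research

Top 4 for 2024: Operations ≈ 220, Sales ≈ 140, Research ≈ 60, Support ≈ 20.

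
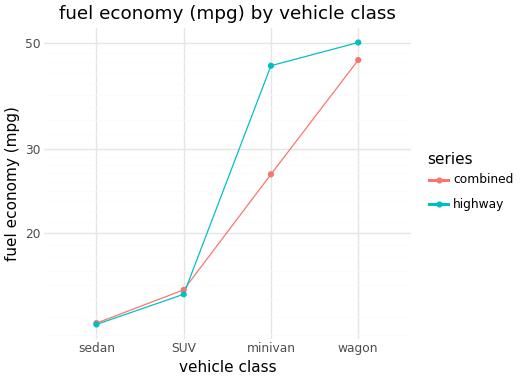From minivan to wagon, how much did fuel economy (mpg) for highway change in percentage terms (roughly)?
≈ +11.1%

minivan ≈ 45, wagon ≈ 50; (50 − 45) / 45 ≈ +11.1%.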